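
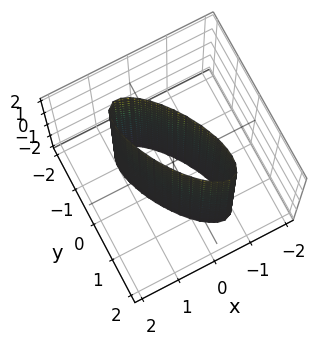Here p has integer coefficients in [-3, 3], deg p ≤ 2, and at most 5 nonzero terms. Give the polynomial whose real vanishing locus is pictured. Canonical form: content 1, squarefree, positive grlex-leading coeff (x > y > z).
1. deg p = 2. The shape is more complex than any degree-1 surface.
2. Checking where it meets the axes: the y-axis gridline crossings are at y ∈ {-1, 1}; no z-intercept at any integer in the box.
3. These observations pin down the coefficients.

2*x^2 + 2*x*y + y^2 - 1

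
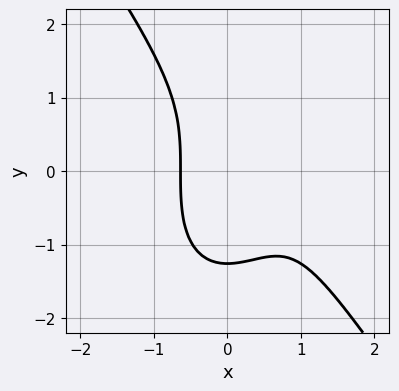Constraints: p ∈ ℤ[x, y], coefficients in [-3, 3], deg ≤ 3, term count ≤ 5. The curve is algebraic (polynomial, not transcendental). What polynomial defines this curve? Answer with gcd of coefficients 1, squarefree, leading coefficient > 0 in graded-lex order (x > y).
3*x^3 + y^3 - 3*x^2 + 2

(a) The degree is 3 — the shape is more complex than any degree-2 curve.
(b) Matching integer coefficients to the picture gives p.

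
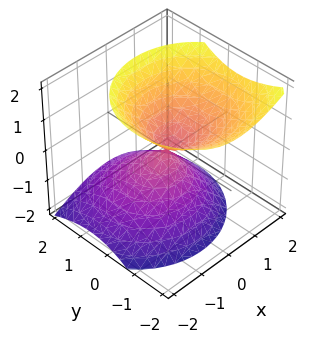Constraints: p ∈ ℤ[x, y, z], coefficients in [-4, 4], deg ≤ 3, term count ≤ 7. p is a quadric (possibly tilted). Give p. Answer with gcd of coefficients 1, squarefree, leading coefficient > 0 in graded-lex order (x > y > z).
3*x^2 - x*z + 3*y^2 + 2*y*z - 3*z^2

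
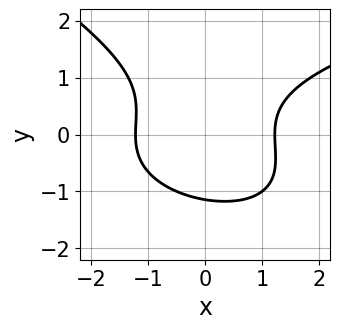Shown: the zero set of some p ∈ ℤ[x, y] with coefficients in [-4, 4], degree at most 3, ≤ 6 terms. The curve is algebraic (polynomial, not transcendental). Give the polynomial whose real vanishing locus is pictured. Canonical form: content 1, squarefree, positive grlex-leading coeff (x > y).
x*y^2 + 2*y^3 - 2*x^2 + 3

First, the degree is 3 — no degree-2 curve has this shape.
Finally, the integer polynomial consistent with all of this is the stated p.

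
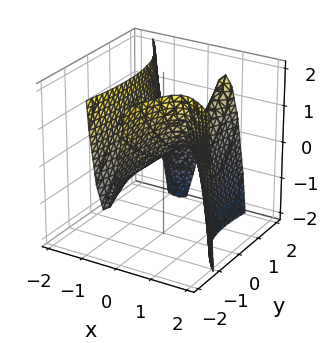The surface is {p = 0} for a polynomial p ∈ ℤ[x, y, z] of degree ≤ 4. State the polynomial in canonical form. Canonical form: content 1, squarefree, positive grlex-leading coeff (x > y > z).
3*x^3 + 2*x^2*y - x*y^2 - 3*x^2 + z

The degree is 3 — the shape is more complex than any degree-2 surface.
Against the integer gridlines: the x-axis gridline crossings are at x ∈ {0, 1}; every point of the y-axis in the box is on the surface; one z-axis crossing is at z = 0.
Matching integer coefficients to the picture gives p.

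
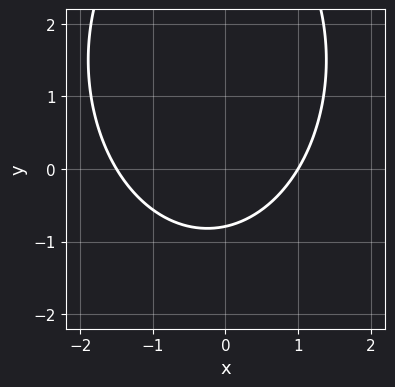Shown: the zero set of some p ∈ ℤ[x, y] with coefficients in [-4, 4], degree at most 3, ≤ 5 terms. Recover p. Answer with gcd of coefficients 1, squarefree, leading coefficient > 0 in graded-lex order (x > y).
2*x^2 + y^2 + x - 3*y - 3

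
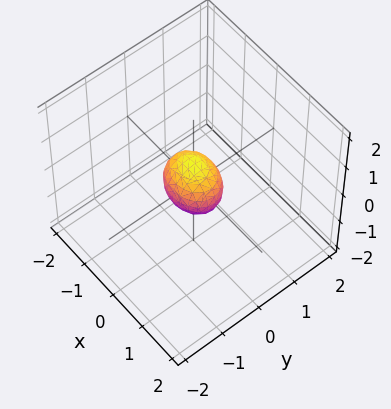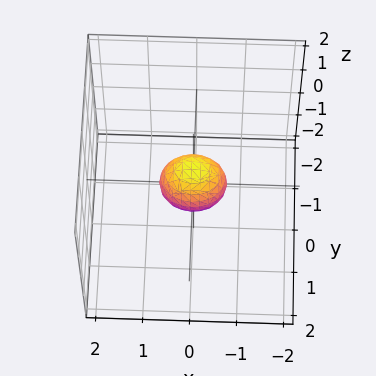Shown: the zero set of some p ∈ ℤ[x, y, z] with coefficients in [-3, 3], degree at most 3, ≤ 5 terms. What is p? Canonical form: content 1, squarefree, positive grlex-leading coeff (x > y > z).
2*x^2 + 3*y^2 + 2*z^2 - 1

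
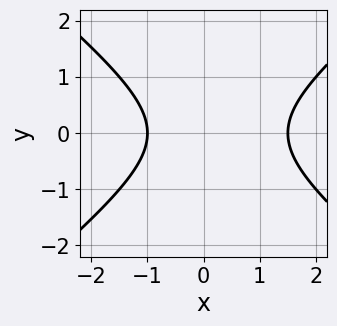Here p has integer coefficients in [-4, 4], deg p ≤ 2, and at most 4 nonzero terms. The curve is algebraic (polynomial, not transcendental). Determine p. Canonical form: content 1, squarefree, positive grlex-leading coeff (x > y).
2*x^2 - 3*y^2 - x - 3

First, deg p = 2. A generic line meets the curve in up to 2 points.
Then, symmetries: it's symmetric under y → −y, forcing even powers of y.
Then, reading off the gridlines: it misses every integer gridline on the y-axis; it crosses the x-axis at the gridline x = -1.
Finally, solving for integer coefficients yields p as stated.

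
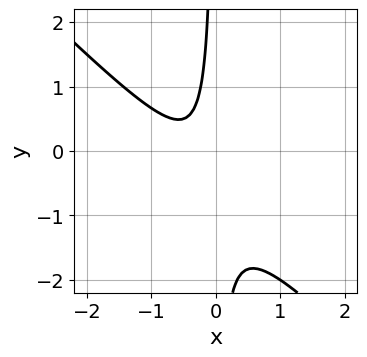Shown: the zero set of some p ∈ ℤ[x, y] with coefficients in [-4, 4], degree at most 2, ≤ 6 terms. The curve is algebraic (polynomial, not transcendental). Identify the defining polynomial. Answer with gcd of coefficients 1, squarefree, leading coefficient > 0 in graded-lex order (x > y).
3*x^2 + 3*x*y + 2*x + 1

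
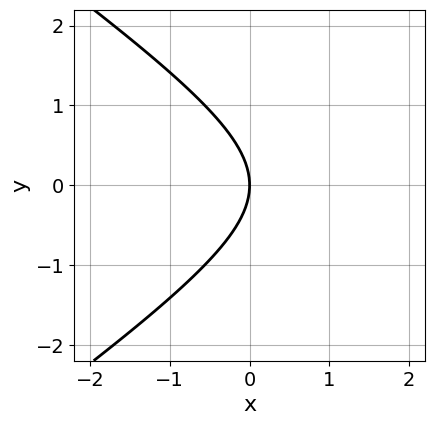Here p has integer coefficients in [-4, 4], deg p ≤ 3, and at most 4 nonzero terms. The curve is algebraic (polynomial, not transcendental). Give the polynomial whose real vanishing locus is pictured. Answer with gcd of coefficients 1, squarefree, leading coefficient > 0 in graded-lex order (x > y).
x^2 - 2*y^2 - 3*x

(a) deg p = 2.
(b) Symmetries: it's symmetric under y → −y, forcing even powers of y.
(c) Reading off the gridlines: it meets the x-axis at x = 0 (among the integer gridlines); it crosses the y-axis at the gridline y = 0.
(d) These observations pin down the coefficients.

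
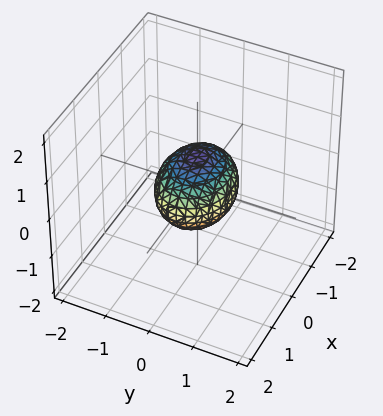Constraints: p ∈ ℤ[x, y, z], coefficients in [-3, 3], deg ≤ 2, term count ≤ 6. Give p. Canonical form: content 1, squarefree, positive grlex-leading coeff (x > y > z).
(a) The degree is 2 — a closed, bounded, convex surface; a quadric.
(b) Symmetries: mirror symmetry x ↦ −x ⇒ only even powers of x; mirror symmetry y ↦ −y ⇒ only even powers of y; mirror symmetry z ↦ −z ⇒ only even powers of z.
(c) Observable constraints: among the integer gridlines, it crosses the x-axis at x ∈ {-1, 1}.
(d) Putting this together gives p.

2*x^2 + 3*y^2 + 3*z^2 - 2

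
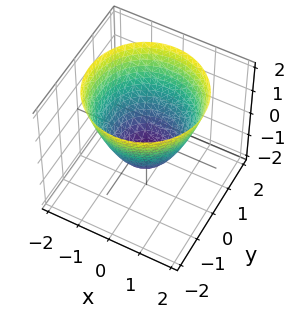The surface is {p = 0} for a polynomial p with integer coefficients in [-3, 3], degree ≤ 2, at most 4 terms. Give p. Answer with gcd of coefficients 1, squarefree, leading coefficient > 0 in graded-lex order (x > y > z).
x^2 + y^2 - z - 1

(a) The degree is 2 — the shape is more complex than any degree-1 surface.
(b) By symmetry, the surface is invariant under rotation about z: p = q(x² + y², z).
(c) From the axis intercepts and sections: it crosses the z-axis at the gridline z = -1; a circular section at z = 2 has radius between 1 and 2.
(d) Solving for integer coefficients yields p as stated. Check: (1, 0, 0) on the x-axis lies on the surface, and p(1, 0, 0) = 0. ✓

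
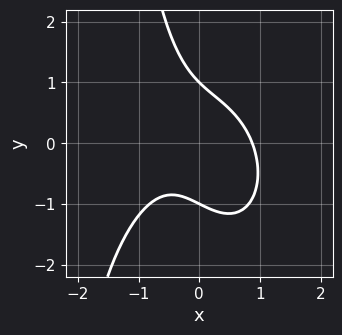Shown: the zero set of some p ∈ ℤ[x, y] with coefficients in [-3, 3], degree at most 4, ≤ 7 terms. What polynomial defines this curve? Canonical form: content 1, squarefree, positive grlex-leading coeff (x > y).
3*x^3 + x*y^2 + 3*x*y + 2*y^2 - 2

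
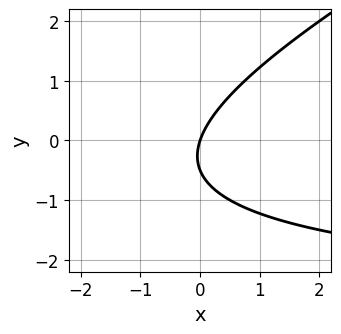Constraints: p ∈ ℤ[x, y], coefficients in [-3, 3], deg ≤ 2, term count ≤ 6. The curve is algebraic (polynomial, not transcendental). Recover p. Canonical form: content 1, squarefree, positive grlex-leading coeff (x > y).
x*y - 2*y^2 + 3*x - y

First, the degree is 2 — the shape is more complex than any degree-1 curve.
Next, reading off the gridlines: it meets the y-axis at y = 0 (among the integer gridlines); one x-axis crossing is at x = 0.
Finally, fitting integer coefficients to these (and the overall shape) gives p.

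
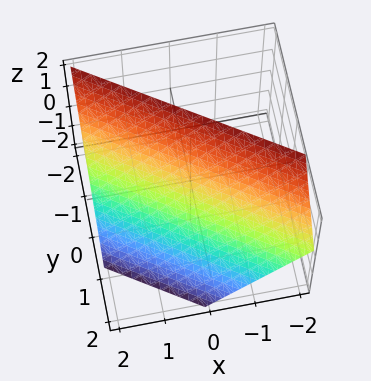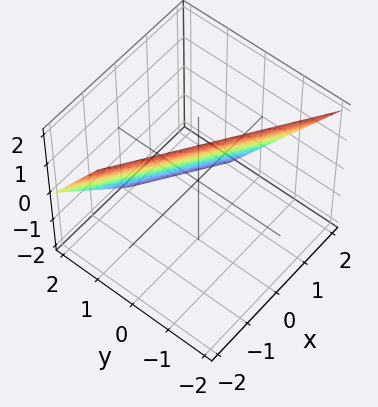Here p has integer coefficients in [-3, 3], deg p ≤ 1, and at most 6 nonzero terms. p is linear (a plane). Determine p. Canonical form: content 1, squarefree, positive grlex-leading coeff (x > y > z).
Degree: the surface is flat (a plane), so deg p = 1.
From the axis intercepts and sections: it meets the z-axis at z = 1 (among the integer gridlines); it meets the x-axis at x = 1 (among the integer gridlines).
These observations pin down the coefficients.

2*x + 3*y + 2*z - 2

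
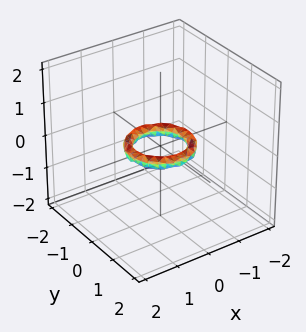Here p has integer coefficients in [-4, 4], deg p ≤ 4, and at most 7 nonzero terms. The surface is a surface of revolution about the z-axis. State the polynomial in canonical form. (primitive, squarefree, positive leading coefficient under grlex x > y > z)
2*x^4 + 4*x^2*y^2 + 2*y^4 - 3*x^2 - 3*y^2 + 3*z^2 + 1

First, deg p = 4. No degree-3 surface has this shape.
Next, by symmetry, the z-axis is an axis of rotation, so x and y enter only as x² + y².
Then, against the integer gridlines: a circular section at z = 0 has radius between 0 and 1; no z-intercept at any integer in the box; among the integer gridlines, it crosses the y-axis at y ∈ {-1, 1}; among the integer gridlines, it crosses the x-axis at x ∈ {-1, 1}.
Finally, matching integer coefficients to the picture gives p.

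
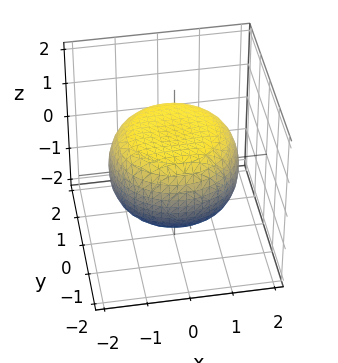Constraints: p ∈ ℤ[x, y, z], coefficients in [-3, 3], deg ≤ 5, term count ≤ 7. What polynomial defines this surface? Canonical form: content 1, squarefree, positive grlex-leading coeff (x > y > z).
x^4 + 2*x^2*y^2 + y^4 - x^2 - y^2 + 3*z^2 - 3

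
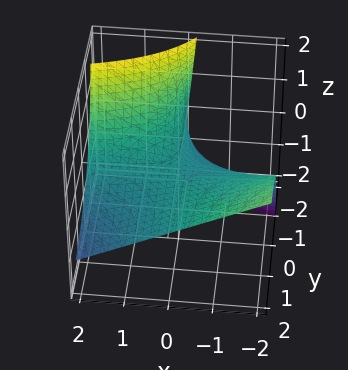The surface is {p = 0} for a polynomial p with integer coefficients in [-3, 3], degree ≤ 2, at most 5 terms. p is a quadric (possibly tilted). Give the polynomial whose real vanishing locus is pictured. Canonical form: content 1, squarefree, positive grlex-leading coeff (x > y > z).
x*y + y*z + 2*z

(a) Degree: the shape is more complex than any degree-1 surface, so deg p = 2.
(b) Against the integer gridlines: one z-axis crossing is at z = 0; the visible y-axis segment lies entirely on the surface.
(c) The integer polynomial consistent with all of this is the stated p.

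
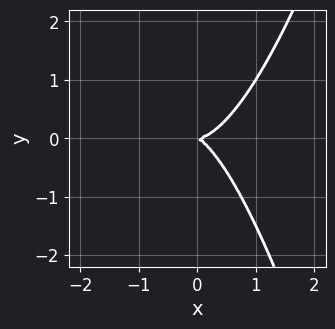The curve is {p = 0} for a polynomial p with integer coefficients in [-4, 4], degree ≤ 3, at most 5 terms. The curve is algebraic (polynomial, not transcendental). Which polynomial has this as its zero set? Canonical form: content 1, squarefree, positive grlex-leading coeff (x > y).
3*x^3 - x*y - 2*y^2

(a) The degree is 3 — no degree-2 curve has this shape.
(b) Checking where it meets the axes: one y-axis crossing is at y = 0; one x-axis crossing is at x = 0.
(c) Assembling these constraints gives the stated polynomial.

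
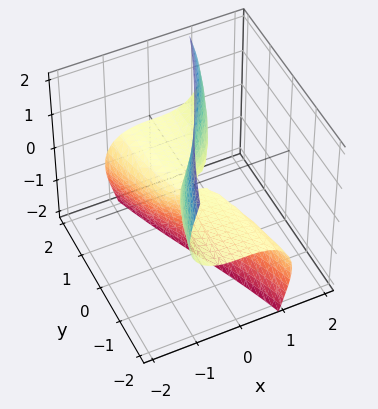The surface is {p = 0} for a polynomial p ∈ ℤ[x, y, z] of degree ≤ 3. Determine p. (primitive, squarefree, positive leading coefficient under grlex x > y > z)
(a) Degree: the shape is more complex than any degree-2 surface, so deg p = 3.
(b) Against the integer gridlines: it crosses the x-axis at the gridline x = 0; the visible z-axis segment lies entirely on the surface; every point of the y-axis in the box is on the surface.
(c) Solving for integer coefficients yields p as stated.

2*x^3 + 3*x*z^2 - 3*y*z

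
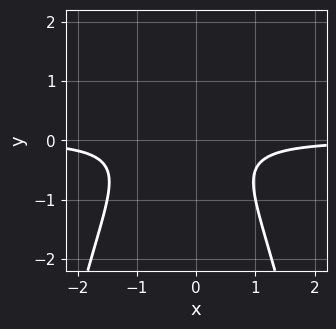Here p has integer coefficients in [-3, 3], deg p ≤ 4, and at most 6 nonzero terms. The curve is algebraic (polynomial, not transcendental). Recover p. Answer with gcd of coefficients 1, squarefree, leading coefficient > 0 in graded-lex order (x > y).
2*x^2*y + x*y + 2*y^2 + 1

1. The degree is 3 — a generic line meets the curve in up to 3 points.
2. Checking where it meets the axes: it misses every integer gridline on the y-axis; the curve avoids every integer x-axis point in the box.
3. These observations pin down the coefficients.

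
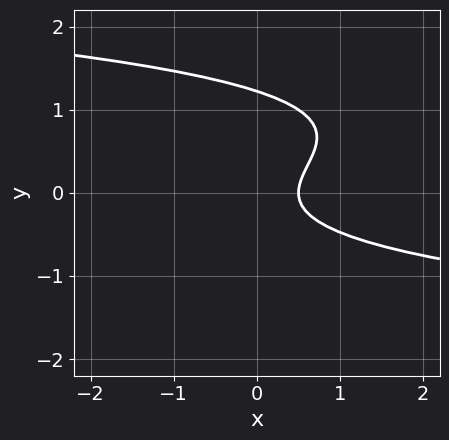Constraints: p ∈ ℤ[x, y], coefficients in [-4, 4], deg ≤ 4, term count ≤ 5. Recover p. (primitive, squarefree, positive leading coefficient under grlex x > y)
3*y^3 - 3*y^2 + 2*x - 1

Degree: the shape is more complex than any degree-2 curve, so deg p = 3.
Putting this together gives p.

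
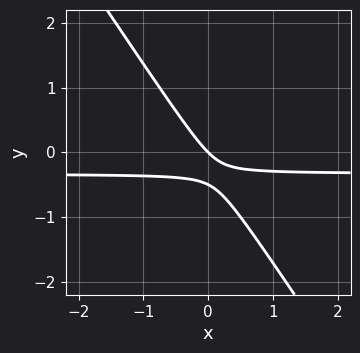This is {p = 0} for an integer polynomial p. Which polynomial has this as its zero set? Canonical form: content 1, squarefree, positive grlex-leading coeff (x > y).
3*x*y + 2*y^2 + x + y

The degree is 2 — the shape is more complex than any degree-1 curve.
From the visible intercepts: it crosses the x-axis at the gridline x = 0; it crosses the y-axis at the gridline y = 0.
These observations pin down the coefficients.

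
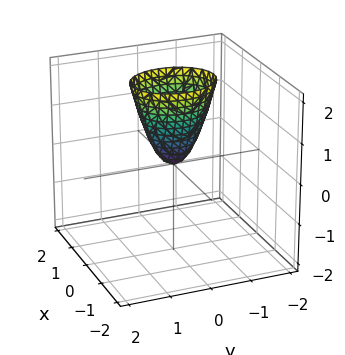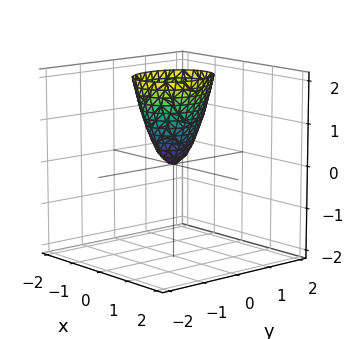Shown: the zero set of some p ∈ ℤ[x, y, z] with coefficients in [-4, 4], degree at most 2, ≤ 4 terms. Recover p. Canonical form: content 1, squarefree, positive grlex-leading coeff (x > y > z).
3*x^2 + 2*y^2 - z

First, the degree is 2 — a paraboloid; a quadric.
Next, symmetries: mirror symmetry y ↦ −y ⇒ only even powers of y; mirror symmetry x ↦ −x ⇒ only even powers of x.
Then, from the axis intercepts and sections: it meets the z-axis at z = 0 (among the integer gridlines); it crosses the y-axis at the gridline y = 0; one x-axis crossing is at x = 0.
Finally, putting this together gives p.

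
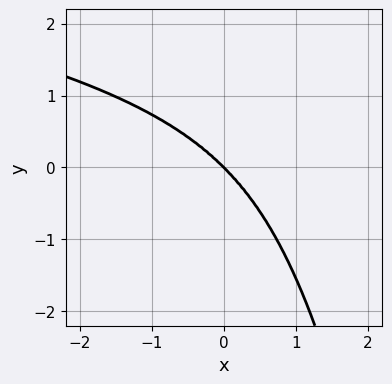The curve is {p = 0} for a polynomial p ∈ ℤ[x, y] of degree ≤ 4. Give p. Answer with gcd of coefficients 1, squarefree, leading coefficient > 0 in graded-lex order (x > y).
deg p = 4.
Against the integer gridlines: it meets the x-axis at x = 0 (among the integer gridlines); one y-axis crossing is at y = 0.
Fitting integer coefficients to these (and the overall shape) gives p.

3*x^2*y^2 + 3*x^3 + x^2*y + x*y^2 + 3*y^3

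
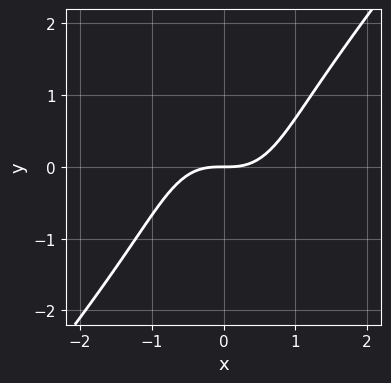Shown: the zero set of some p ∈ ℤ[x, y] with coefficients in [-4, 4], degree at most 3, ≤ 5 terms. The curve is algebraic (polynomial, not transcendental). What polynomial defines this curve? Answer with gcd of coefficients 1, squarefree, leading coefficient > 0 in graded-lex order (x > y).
3*x^3 - x^2*y - y^3 - 3*y

1. Degree: the shape is more complex than any degree-2 curve, so deg p = 3.
2. Reading off the gridlines: one x-axis crossing is at x = 0; one y-axis crossing is at y = 0.
3. Matching integer coefficients to the picture gives p.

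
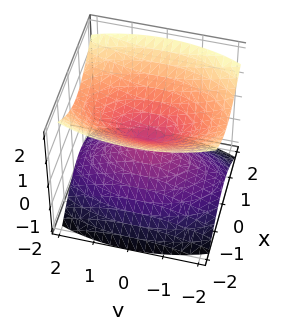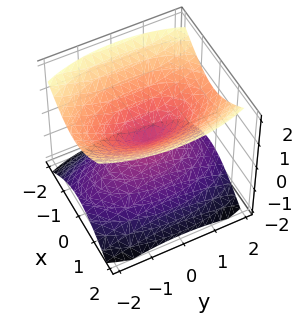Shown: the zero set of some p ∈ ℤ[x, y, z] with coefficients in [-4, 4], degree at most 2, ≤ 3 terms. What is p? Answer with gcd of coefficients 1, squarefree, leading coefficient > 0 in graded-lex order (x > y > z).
3*x^2 + y^2 - 3*z^2

1. There are 2 components. They look like related sheets of one shape, so recover p as a whole.
2. Degree: two nappes meeting at a single point; a quadric, so deg p = 2.
3. Symmetries: mirror symmetry x ↦ −x ⇒ only even powers of x; the y ↦ −y reflection is a symmetry, so y appears only in even powers; it's symmetric under z → −z, forcing even powers of z.
4. Observable constraints: it meets the z-axis at z = 0 (among the integer gridlines); it meets the y-axis at y = 0 (among the integer gridlines); it meets the x-axis at x = 0 (among the integer gridlines).
5. The integer polynomial consistent with all of this is the stated p.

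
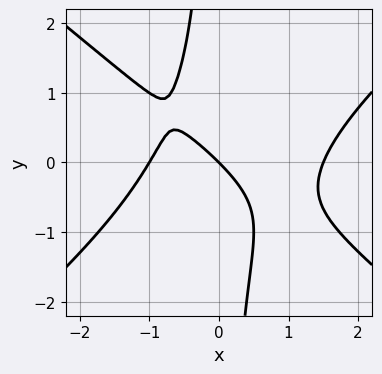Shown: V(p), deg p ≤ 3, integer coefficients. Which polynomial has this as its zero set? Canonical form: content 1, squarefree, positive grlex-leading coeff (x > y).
2*x^3 - 3*x*y^2 - x^2 - 3*x - 3*y

(a) The degree is 3 — the shape is more complex than any degree-2 curve.
(b) Observable constraints: among the integer gridlines, it crosses the x-axis at x ∈ {-1, 0}; it meets the y-axis at y = 0 (among the integer gridlines).
(c) Together with the visible shape, these determine p as stated.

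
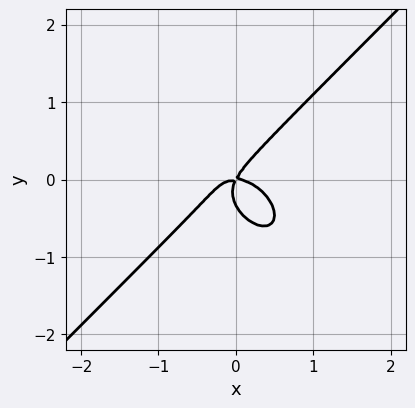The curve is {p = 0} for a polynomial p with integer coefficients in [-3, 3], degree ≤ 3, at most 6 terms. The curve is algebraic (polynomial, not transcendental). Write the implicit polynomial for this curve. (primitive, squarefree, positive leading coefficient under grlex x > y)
3*x^3 - 3*y^3 + 2*x*y - y^2

deg p = 3. A generic line meets the curve in up to 3 points.
Observable constraints: it meets the y-axis at y = 0 (among the integer gridlines); one x-axis crossing is at x = 0.
Fitting integer coefficients to these (and the overall shape) gives p.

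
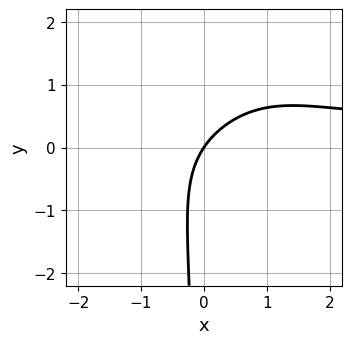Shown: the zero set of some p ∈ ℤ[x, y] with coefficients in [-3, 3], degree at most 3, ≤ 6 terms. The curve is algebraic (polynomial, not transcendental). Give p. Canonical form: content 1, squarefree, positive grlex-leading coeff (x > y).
x^2*y - 2*x*y^2 + 3*x*y - 3*x + 2*y

The degree is 3 — the shape is more complex than any degree-2 curve.
Checking where it meets the axes: one y-axis crossing is at y = 0; one x-axis crossing is at x = 0.
Putting this together gives p.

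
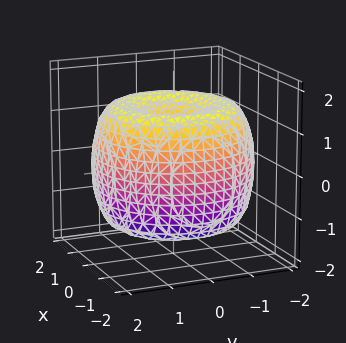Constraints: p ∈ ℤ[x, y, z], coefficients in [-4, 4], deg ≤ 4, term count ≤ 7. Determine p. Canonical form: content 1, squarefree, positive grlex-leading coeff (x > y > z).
x^4 + 2*x^2*y^2 + y^4 - 3*x^2 - 3*y^2 + 2*z^2 - 2

1. Degree: a generic line meets the surface in up to 4 points, so deg p = 4.
2. Symmetries: rotational symmetry about the z-axis ⇒ p depends on x, y only through x² + y².
3. From the visible intercepts: among the integer gridlines, it crosses the z-axis at z ∈ {-1, 1}; a circular section at z = 0 has radius between 1 and 2.
4. Matching integer coefficients to the picture gives p.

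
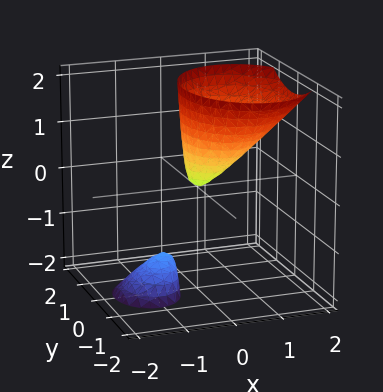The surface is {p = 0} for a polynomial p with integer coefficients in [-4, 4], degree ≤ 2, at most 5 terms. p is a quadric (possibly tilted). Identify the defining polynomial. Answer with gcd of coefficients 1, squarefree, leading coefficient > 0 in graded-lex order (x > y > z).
1. I count 2 distinct pieces. They look like related sheets of one shape, so recover p as a whole.
2. deg p = 2. No degree-1 surface has this shape.
3. Against the integer gridlines: it meets the x-axis at x = 0 (among the integer gridlines); it crosses the y-axis at the gridline y = 0.
4. These observations pin down the coefficients.

3*x^2 - 3*x*z + 2*y^2 - z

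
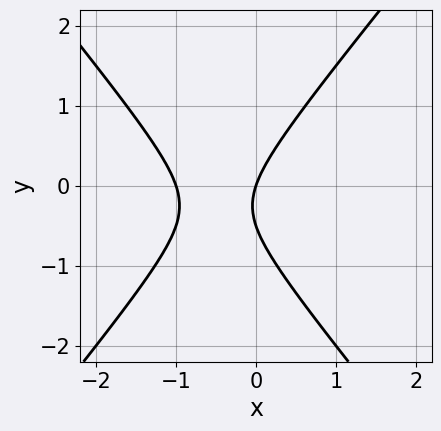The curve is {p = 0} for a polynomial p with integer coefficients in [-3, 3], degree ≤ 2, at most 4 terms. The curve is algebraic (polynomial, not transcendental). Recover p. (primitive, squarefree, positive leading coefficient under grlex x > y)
3*x^2 - 2*y^2 + 3*x - y

First, deg p = 2.
Next, against the integer gridlines: it crosses the y-axis at the gridline y = 0; among the integer gridlines, it crosses the x-axis at x ∈ {-1, 0}.
Finally, together with the visible shape, these determine p as stated.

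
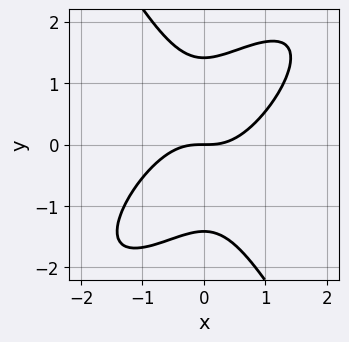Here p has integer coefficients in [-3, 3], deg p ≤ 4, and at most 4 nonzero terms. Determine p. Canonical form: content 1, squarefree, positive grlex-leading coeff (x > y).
2*x^3 - 2*x^2*y + y^3 - 2*y

1. The degree is 3 — no degree-2 curve has this shape.
2. From the visible intercepts: one x-axis crossing is at x = 0; it crosses the y-axis at the gridline y = 0.
3. Matching integer coefficients to the picture gives p.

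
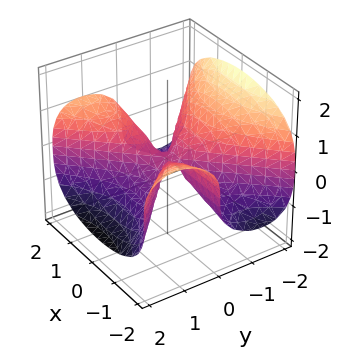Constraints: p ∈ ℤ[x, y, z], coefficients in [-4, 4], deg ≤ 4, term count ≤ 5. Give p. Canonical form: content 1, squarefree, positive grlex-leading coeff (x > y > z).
x^2*y - y^3 - 2*z^3

First, the degree is 3 — no degree-2 surface has this shape.
Next, against the integer gridlines: it meets the y-axis at y = 0 (among the integer gridlines); one z-axis crossing is at z = 0; every point of the x-axis in the box is on the surface.
Finally, solving for integer coefficients yields p as stated.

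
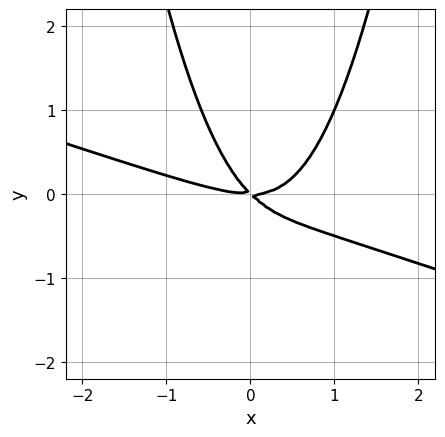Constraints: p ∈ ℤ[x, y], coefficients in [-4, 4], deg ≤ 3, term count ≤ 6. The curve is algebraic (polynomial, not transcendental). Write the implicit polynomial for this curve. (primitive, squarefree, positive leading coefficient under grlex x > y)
x^3 + 3*x^2*y - 2*x*y - 2*y^2

1. The degree is 3 — the shape is more complex than any degree-2 curve.
2. Observable constraints: one x-axis crossing is at x = 0; one y-axis crossing is at y = 0.
3. Putting this together gives p.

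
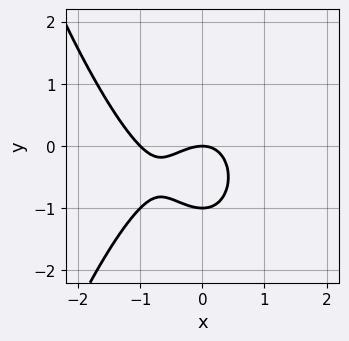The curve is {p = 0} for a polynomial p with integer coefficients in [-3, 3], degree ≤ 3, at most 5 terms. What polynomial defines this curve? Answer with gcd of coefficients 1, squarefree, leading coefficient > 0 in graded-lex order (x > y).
First, deg p = 3.
Then, reading off the gridlines: the y-axis gridline crossings are at y ∈ {-1, 0}; among the integer gridlines, it crosses the x-axis at x ∈ {-1, 0}.
Finally, together with the visible shape, these determine p as stated.

x^3 + x^2 + y^2 + y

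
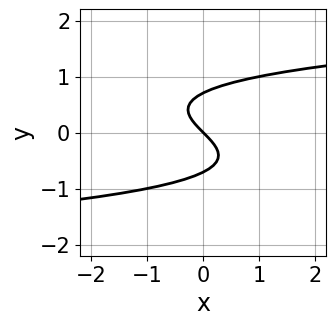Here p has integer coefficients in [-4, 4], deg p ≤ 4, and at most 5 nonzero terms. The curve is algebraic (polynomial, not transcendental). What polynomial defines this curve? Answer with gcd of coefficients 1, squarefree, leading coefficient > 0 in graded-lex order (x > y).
(a) Degree: no degree-2 curve has this shape, so deg p = 3.
(b) Checking where it meets the axes: it meets the x-axis at x = 0 (among the integer gridlines); one y-axis crossing is at y = 0.
(c) Fitting integer coefficients to these (and the overall shape) gives p.

2*y^3 - x - y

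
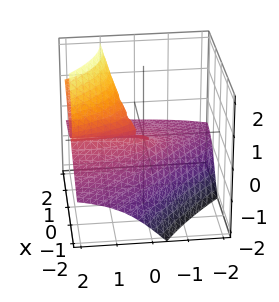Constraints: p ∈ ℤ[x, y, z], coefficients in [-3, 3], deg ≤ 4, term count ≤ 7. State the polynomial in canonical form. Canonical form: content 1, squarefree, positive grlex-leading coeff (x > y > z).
(a) deg p = 3.
(b) Checking where it meets the axes: every point of the y-axis in the box is on the surface; one z-axis crossing is at z = 0; it meets the x-axis at x = 0 (among the integer gridlines).
(c) Solving for integer coefficients yields p as stated.

x^2*z - 3*x*z^2 - 3*y*z^2 + 3*z^3 + x^2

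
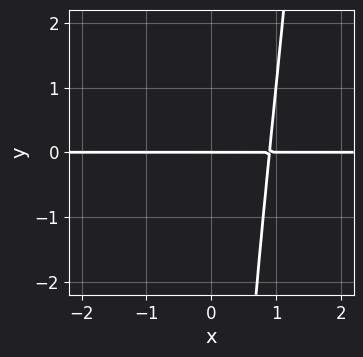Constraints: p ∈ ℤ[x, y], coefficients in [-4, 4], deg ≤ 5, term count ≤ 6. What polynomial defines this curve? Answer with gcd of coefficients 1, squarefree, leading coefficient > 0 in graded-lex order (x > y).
First, deg p = 4. The shape is more complex than any degree-3 curve.
Then, observable constraints: it meets the y-axis at y = 0 (among the integer gridlines); every point of the x-axis in the box is on the curve.
Finally, putting this together gives p.

3*x^3*y + x^2*y - x*y^2 - 3*y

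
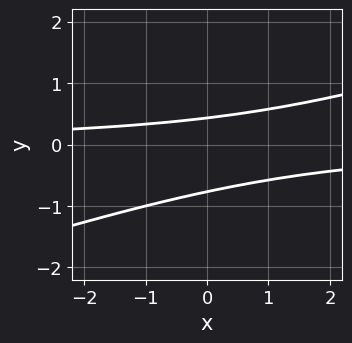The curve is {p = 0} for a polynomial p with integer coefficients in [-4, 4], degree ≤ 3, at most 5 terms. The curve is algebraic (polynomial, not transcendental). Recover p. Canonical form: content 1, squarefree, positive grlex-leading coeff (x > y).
x*y - 3*y^2 - y + 1

Degree: a generic line meets the curve in up to 2 points, so deg p = 2.
Checking where it meets the axes: it misses every integer gridline on the x-axis.
These observations pin down the coefficients.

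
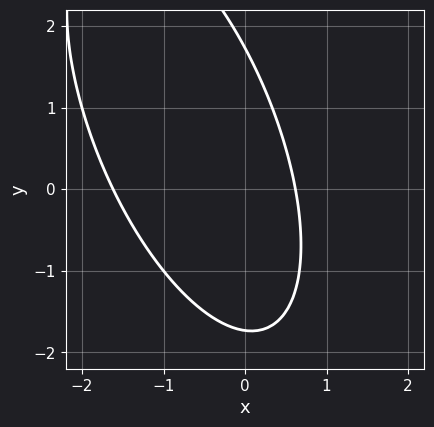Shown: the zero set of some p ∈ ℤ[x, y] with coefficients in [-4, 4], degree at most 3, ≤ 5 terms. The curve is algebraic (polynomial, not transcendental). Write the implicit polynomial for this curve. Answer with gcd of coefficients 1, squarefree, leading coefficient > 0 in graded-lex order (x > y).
3*x^2 + 2*x*y + y^2 + 3*x - 3

First, degree: a generic line meets the curve in up to 2 points, so deg p = 2.
Finally, the integer polynomial consistent with all of this is the stated p.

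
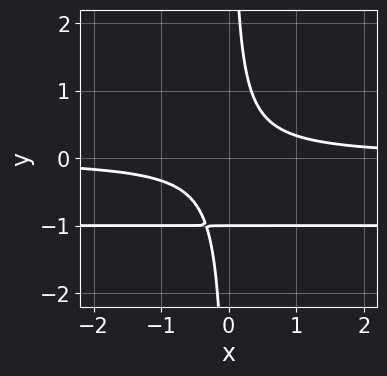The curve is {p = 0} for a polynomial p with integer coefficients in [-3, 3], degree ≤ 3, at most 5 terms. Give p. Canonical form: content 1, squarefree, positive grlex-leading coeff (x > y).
First, the degree is 3 — the shape is more complex than any degree-2 curve.
Next, against the integer gridlines: one y-axis crossing is at y = -1; the curve avoids every integer x-axis point in the box.
Finally, the integer polynomial consistent with all of this is the stated p.

3*x*y^2 + 3*x*y - y - 1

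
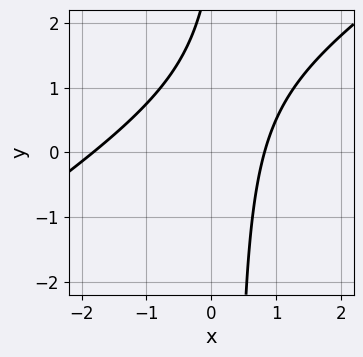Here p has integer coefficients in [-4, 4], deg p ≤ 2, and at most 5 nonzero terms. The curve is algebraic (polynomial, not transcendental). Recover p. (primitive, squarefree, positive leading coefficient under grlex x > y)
2*x^2 - 3*x*y + 2*x + y - 3

1. The degree is 2 — a generic line meets the curve in up to 2 points.
2. Observable constraints: no y-intercept at any integer in the box.
3. Fitting integer coefficients to these (and the overall shape) gives p.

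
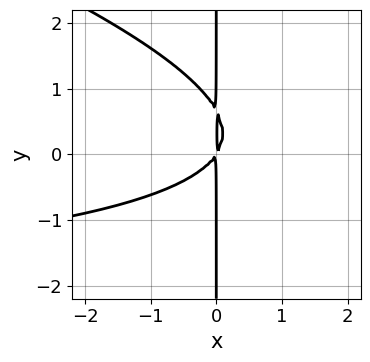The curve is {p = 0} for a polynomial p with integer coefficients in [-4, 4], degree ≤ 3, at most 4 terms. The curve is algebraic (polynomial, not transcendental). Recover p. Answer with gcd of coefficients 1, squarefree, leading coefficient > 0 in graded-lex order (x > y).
1. The degree is 3 — the shape is more complex than any degree-2 curve.
2. Reading off the gridlines: the visible y-axis segment lies entirely on the curve.
3. Solving for integer coefficients yields p as stated.

x^2*y + 3*x*y^2 + 3*x^2 - 2*x*y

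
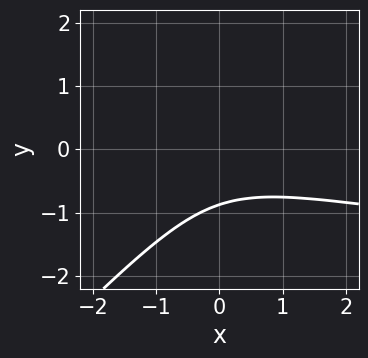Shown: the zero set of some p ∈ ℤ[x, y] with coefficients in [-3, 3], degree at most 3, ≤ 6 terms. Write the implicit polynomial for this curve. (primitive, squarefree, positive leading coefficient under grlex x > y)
3*x*y^2 - 3*y^3 - x^2 - 2

The degree is 3 — no degree-2 curve has this shape.
Against the integer gridlines: the curve avoids every integer x-axis point in the box.
Matching integer coefficients to the picture gives p.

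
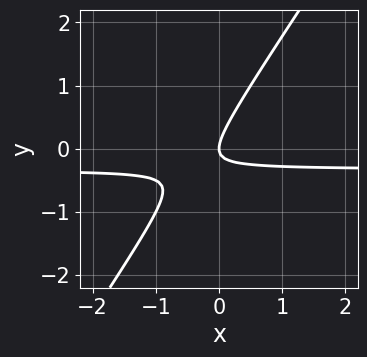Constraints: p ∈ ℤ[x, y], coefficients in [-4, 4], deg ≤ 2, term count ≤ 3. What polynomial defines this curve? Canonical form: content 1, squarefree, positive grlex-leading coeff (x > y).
3*x*y - 2*y^2 + x

The degree is 2 — the shape is more complex than any degree-1 curve.
Reading off the gridlines: one x-axis crossing is at x = 0; it meets the y-axis at y = 0 (among the integer gridlines).
Putting this together gives p.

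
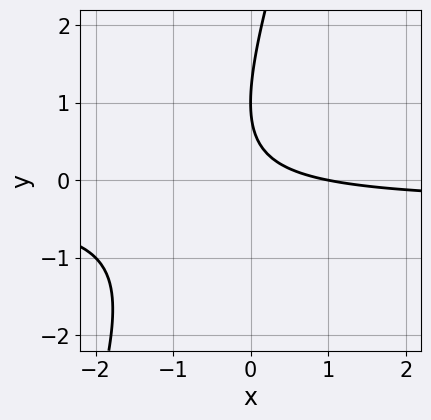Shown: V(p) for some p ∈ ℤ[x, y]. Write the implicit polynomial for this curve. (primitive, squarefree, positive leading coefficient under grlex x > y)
3*x*y - y^2 + x + 2*y - 1

First, deg p = 2. A generic line meets the curve in up to 2 points.
Then, checking where it meets the axes: one x-axis crossing is at x = 1; one y-axis crossing is at y = 1.
Finally, together with the visible shape, these determine p as stated.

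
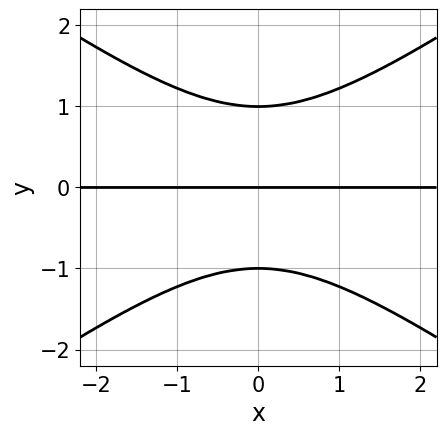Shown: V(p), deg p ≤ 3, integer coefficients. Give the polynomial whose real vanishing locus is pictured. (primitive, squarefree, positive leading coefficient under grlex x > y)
x^2*y - 2*y^3 + 2*y

1. deg p = 3.
2. Symmetries: mirror symmetry x ↦ −x ⇒ only even powers of x.
3. Observable constraints: among the integer gridlines, it crosses the y-axis at y ∈ {-1, 0, 1}; every point of the x-axis in the box is on the curve.
4. These observations pin down the coefficients.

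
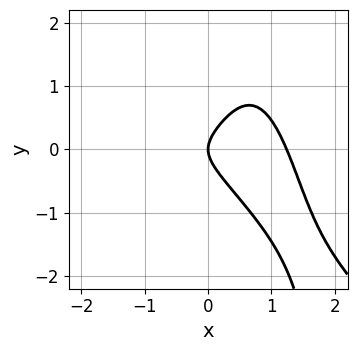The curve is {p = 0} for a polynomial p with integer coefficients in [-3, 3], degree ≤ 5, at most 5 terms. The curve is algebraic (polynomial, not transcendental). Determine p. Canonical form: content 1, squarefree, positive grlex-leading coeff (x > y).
1. Degree: the shape is more complex than any degree-3 curve, so deg p = 4.
2. Checking where it meets the axes: it crosses the y-axis at the gridline y = 0; it meets the x-axis at x = 0 (among the integer gridlines).
3. Together with the visible shape, these determine p as stated.

3*x^4 + 3*x^3*y - 3*x^2 + 3*y^2 - 2*x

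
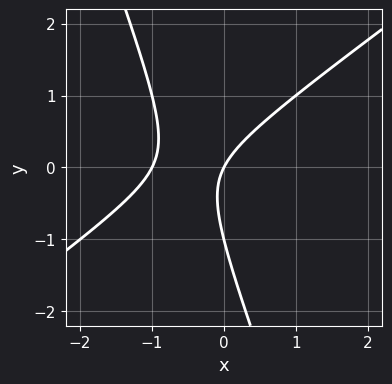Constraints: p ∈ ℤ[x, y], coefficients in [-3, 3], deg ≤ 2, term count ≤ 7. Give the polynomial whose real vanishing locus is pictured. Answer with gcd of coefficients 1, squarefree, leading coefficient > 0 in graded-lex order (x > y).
deg p = 2. No degree-1 curve has this shape.
Observable constraints: the y-axis gridline crossings are at y ∈ {-1, 0}; among the integer gridlines, it crosses the x-axis at x ∈ {-1, 0}.
Matching integer coefficients to the picture gives p.

2*x^2 - 2*x*y - y^2 + 2*x - y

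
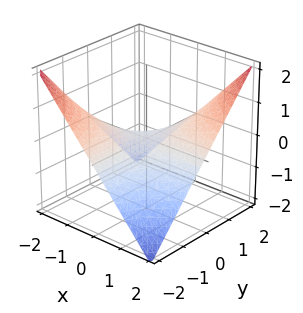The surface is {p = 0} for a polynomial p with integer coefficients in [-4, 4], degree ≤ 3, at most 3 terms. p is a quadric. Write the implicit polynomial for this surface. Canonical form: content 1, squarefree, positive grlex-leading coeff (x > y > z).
x*y - 2*z

(a) The degree is 2 — a hyperbolic paraboloid; a quadric.
(b) Reading off the gridlines: one z-axis crossing is at z = 0; the visible y-axis segment lies entirely on the surface; the visible x-axis segment lies entirely on the surface.
(c) Assembling these constraints gives the stated polynomial.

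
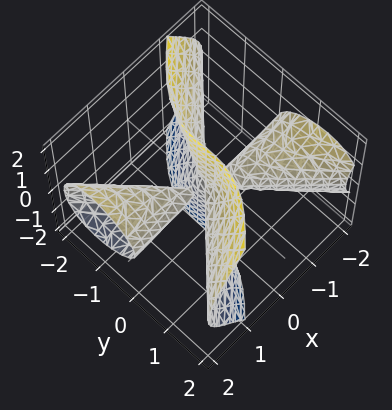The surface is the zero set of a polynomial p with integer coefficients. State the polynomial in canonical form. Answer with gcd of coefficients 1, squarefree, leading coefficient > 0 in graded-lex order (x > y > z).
2*x^2*y + 3*x*z^2 - 2*y^3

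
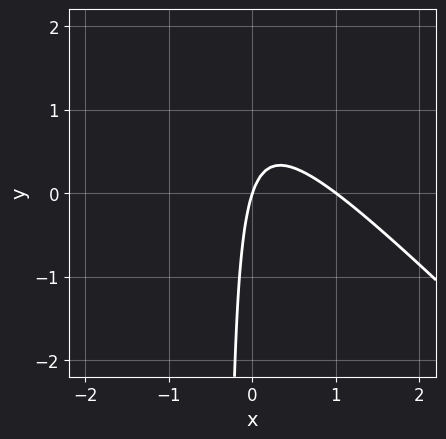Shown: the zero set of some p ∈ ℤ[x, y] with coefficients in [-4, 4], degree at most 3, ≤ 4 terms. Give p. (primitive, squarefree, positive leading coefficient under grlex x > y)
3*x^2 + 3*x*y - 3*x + y

First, deg p = 2. No degree-1 curve has this shape.
Next, from the visible intercepts: among the integer gridlines, it crosses the x-axis at x ∈ {0, 1}; it meets the y-axis at y = 0 (among the integer gridlines).
Finally, solving for integer coefficients yields p as stated.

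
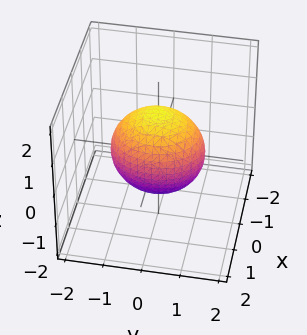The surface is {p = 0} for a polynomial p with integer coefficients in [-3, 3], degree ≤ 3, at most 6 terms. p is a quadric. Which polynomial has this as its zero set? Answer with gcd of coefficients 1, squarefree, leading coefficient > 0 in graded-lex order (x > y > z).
First, degree: a closed, bounded, convex surface; a quadric, so deg p = 2.
Then, symmetries: mirror symmetry z ↦ −z ⇒ only even powers of z; mirror symmetry y ↦ −y ⇒ only even powers of y; mirror symmetry x ↦ −x ⇒ only even powers of x.
Next, reading off the gridlines: the x-axis gridline crossings are at x ∈ {-1, 1}.
Finally, the integer polynomial consistent with all of this is the stated p.

3*x^2 + 2*y^2 + 2*z^2 - 3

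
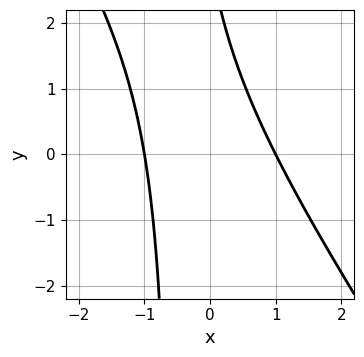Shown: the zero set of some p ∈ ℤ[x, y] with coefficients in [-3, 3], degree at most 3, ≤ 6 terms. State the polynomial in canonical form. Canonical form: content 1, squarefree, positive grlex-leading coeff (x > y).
3*x^2 + 2*x*y + y - 3

(a) deg p = 2. No degree-1 curve has this shape.
(b) Reading off the gridlines: no y-intercept at any integer in the box; the x-axis gridline crossings are at x ∈ {-1, 1}.
(c) Assembling these constraints gives the stated polynomial.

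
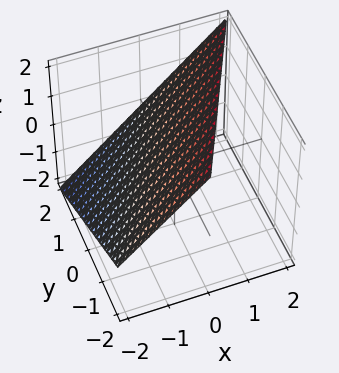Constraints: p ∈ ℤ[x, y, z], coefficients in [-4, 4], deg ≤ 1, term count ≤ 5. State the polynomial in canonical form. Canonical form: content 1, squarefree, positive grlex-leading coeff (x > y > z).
2*x - y - 2*z + 2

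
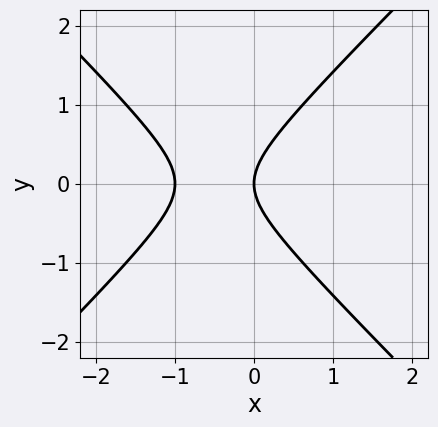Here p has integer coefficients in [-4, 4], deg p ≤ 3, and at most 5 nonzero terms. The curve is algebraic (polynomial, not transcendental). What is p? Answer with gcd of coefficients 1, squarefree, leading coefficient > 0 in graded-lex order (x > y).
1. Degree: no degree-1 curve has this shape, so deg p = 2.
2. Symmetries: it's symmetric under y → −y, forcing even powers of y.
3. From the axis intercepts and sections: one y-axis crossing is at y = 0; among the integer gridlines, it crosses the x-axis at x ∈ {-1, 0}.
4. Putting this together gives p.

x^2 - y^2 + x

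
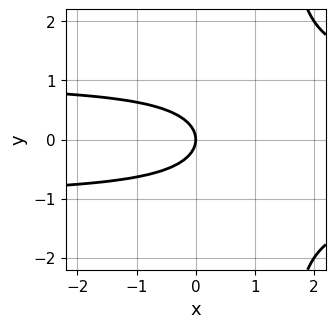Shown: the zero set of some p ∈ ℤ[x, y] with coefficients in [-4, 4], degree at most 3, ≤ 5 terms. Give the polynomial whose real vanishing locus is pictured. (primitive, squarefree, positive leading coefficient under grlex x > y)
First, the degree is 3 — no degree-2 curve has this shape.
Then, symmetries: the y ↦ −y reflection is a symmetry, so y appears only in even powers.
Next, from the axis intercepts and sections: one x-axis crossing is at x = 0; it crosses the y-axis at the gridline y = 0.
Finally, fitting integer coefficients to these (and the overall shape) gives p.

2*x*y^2 - 3*y^2 - 2*x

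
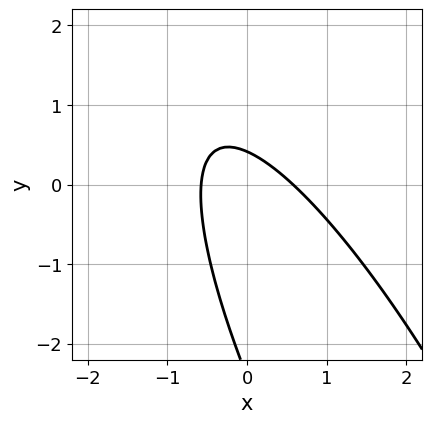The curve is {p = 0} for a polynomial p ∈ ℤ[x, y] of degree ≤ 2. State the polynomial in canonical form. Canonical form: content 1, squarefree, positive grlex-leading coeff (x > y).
deg p = 2.
Matching integer coefficients to the picture gives p.

3*x^2 + 3*x*y + y^2 + 2*y - 1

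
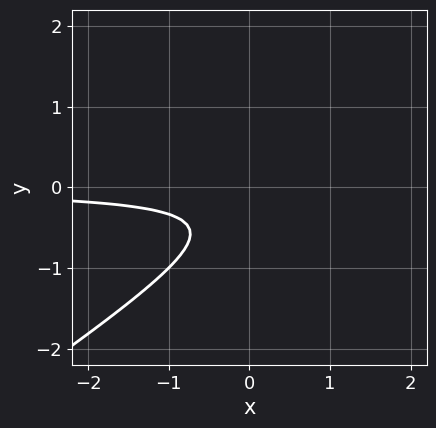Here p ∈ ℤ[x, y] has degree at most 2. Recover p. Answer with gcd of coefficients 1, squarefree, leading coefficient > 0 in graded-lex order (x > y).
2*x*y - 3*y^2 - 2*y - 1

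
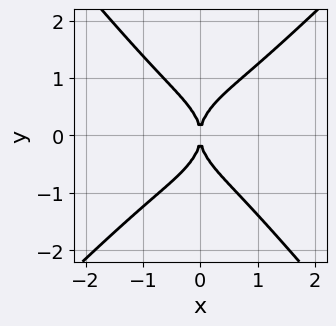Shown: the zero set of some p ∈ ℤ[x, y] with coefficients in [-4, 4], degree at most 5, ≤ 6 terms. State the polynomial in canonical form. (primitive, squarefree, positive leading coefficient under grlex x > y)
1. Degree: the shape is more complex than any degree-3 curve, so deg p = 4.
2. Against the integer gridlines: it crosses the y-axis at the gridline y = 0; it crosses the x-axis at the gridline x = 0.
3. Matching integer coefficients to the picture gives p.

3*x^4 - x^3*y - 2*y^4 + 3*x^2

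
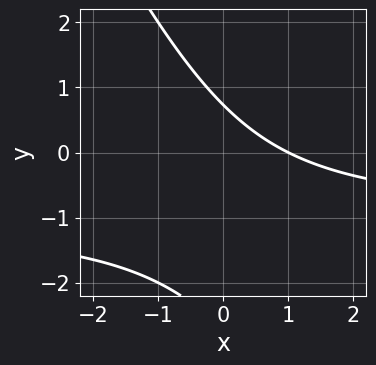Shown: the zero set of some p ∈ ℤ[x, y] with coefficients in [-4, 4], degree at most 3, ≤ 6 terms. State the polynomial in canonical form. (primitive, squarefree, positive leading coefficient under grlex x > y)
First, degree: a generic line meets the curve in up to 2 points, so deg p = 2.
Then, against the integer gridlines: it meets the x-axis at x = 1 (among the integer gridlines).
Finally, these observations pin down the coefficients.

2*x*y + y^2 + 2*x + 2*y - 2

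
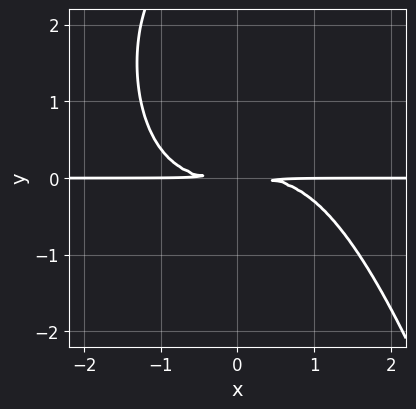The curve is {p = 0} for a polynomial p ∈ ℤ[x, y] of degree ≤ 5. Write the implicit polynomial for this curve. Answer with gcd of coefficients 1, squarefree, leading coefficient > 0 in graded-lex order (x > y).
(a) The degree is 4 — no degree-3 curve has this shape.
(b) From the axis intercepts and sections: every point of the x-axis in the box is on the curve.
(c) Fitting integer coefficients to these (and the overall shape) gives p.

x^3*y - y^3 + 3*y^2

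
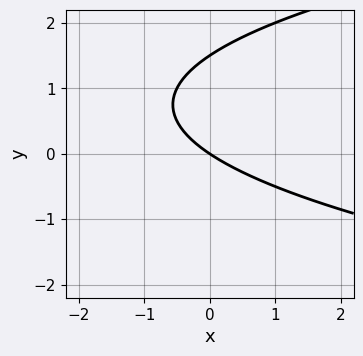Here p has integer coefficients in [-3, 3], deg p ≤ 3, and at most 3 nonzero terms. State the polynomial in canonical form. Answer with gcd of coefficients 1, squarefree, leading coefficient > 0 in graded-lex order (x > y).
2*y^2 - 2*x - 3*y

(a) Degree: no degree-1 curve has this shape, so deg p = 2.
(b) Against the integer gridlines: it crosses the y-axis at the gridline y = 0; one x-axis crossing is at x = 0.
(c) The integer polynomial consistent with all of this is the stated p.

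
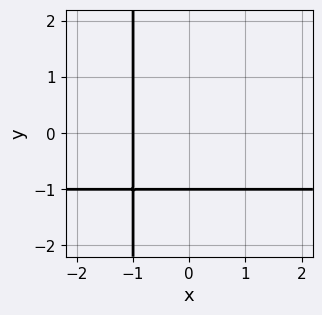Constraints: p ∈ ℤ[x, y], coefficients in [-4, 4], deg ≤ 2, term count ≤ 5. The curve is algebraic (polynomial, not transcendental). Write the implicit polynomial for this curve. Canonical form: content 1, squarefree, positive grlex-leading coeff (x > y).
x*y + x + y + 1

First, deg p = 2. A generic line meets the curve in up to 2 points.
Next, observable constraints: it crosses the x-axis at the gridline x = -1; it meets the y-axis at y = -1 (among the integer gridlines).
Finally, the integer polynomial consistent with all of this is the stated p.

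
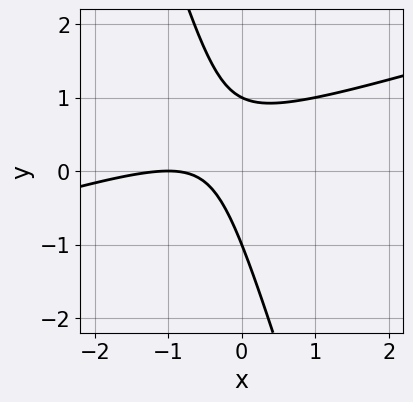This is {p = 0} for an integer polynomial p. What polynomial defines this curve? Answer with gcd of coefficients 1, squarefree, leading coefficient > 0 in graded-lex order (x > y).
x^2 - 3*x*y - y^2 + 2*x + 1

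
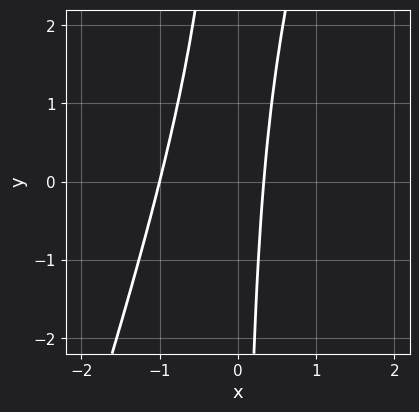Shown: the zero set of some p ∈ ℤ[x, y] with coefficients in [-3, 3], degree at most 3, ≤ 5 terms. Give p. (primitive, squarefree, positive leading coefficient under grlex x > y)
3*x^2 - x*y + 2*x - 1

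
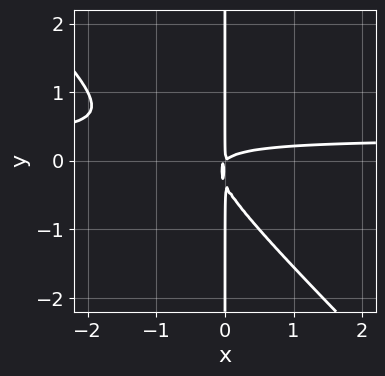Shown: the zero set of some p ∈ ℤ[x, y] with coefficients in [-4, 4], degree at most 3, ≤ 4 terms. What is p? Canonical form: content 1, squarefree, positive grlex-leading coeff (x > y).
3*x^2*y + 3*x*y^2 - x^2 + x*y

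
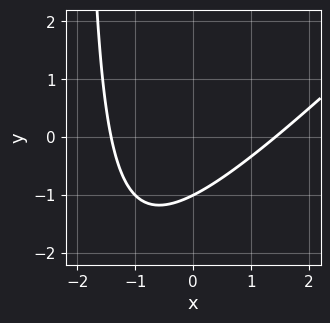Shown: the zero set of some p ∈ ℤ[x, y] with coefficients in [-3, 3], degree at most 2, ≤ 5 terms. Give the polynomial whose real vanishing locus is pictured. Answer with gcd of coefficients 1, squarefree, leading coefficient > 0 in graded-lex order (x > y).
x^2 - x*y - 2*y - 2

deg p = 2. The shape is more complex than any degree-1 curve.
Checking where it meets the axes: one y-axis crossing is at y = -1.
Putting this together gives p.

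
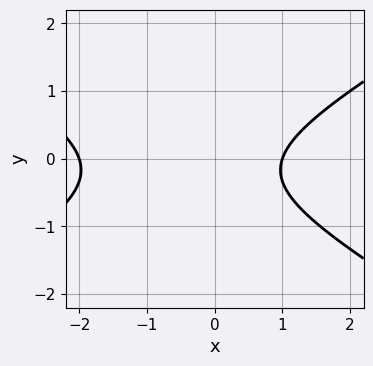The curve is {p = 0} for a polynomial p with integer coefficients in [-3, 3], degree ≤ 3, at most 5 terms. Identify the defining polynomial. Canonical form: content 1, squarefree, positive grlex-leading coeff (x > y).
x^2 - 3*y^2 + x - y - 2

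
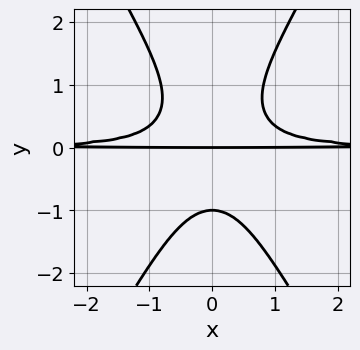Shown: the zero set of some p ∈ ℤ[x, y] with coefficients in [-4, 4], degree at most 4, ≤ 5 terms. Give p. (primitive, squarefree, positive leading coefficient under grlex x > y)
3*x^2*y^2 - y^4 - y

deg p = 4. A generic line meets the curve in up to 4 points.
Symmetries: the x ↦ −x reflection is a symmetry, so x appears only in even powers.
From the axis intercepts and sections: the visible x-axis segment lies entirely on the curve; the y-axis gridline crossings are at y ∈ {-1, 0}.
Assembling these constraints gives the stated polynomial.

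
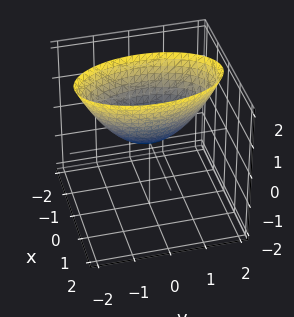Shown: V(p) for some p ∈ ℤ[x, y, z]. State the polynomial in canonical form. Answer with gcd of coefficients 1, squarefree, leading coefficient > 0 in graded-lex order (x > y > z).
First, deg p = 2. A paraboloid; a quadric.
Next, symmetries: the x ↦ −x reflection is a symmetry, so x appears only in even powers; it's symmetric under y → −y, forcing even powers of y.
Next, checking where it meets the axes: one z-axis crossing is at z = 0; one x-axis crossing is at x = 0.
Finally, the integer polynomial consistent with all of this is the stated p.

3*x^2 + y^2 - 2*z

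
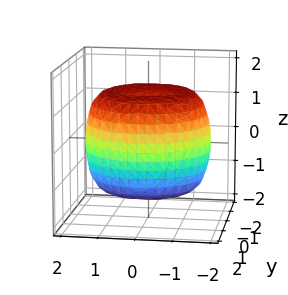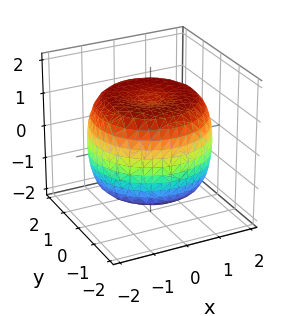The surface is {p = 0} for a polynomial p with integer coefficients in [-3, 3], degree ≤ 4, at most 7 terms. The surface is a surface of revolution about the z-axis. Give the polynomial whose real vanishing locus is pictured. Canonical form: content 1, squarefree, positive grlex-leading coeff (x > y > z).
1. The degree is 4 — the shape is more complex than any degree-3 surface.
2. By symmetry, every cross-section ⟂ z is a circle, so x, y appear only via x² + y².
3. Observable constraints: a circular section at z = 1 has radius between 1 and 2.
4. Matching integer coefficients to the picture gives p.

x^4 + 2*x^2*y^2 + y^4 - 2*x^2 - 2*y^2 + 2*z^2 - 3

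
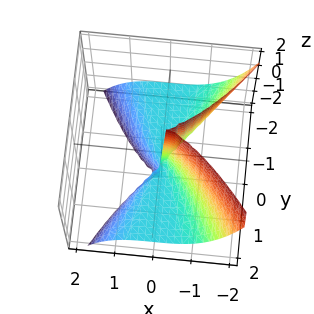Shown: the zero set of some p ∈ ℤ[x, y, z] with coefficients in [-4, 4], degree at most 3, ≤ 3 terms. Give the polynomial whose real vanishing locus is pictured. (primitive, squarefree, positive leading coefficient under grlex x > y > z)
1. Degree: no degree-2 surface has this shape, so deg p = 3.
2. Checking where it meets the axes: it crosses the x-axis at the gridline x = 0; one y-axis crossing is at y = 0; every point of the z-axis in the box is on the surface.
3. The integer polynomial consistent with all of this is the stated p.

x^3 + y^2*z + y^2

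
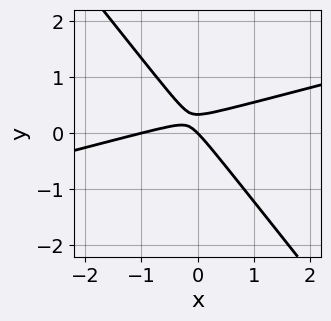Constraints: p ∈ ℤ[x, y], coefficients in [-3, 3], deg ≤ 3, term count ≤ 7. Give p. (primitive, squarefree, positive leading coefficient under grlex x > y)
First, degree: a generic line meets the curve in up to 2 points, so deg p = 2.
Then, from the visible intercepts: it crosses the y-axis at the gridline y = 0; the x-axis gridline crossings are at x ∈ {-1, 0}.
Finally, solving for integer coefficients yields p as stated.

x^2 - 3*x*y - 3*y^2 + x + y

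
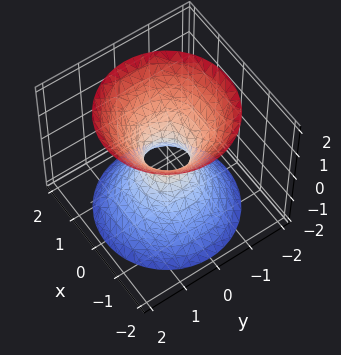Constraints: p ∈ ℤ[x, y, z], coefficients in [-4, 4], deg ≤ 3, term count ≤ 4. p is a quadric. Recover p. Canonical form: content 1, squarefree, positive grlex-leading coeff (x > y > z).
First, the degree is 2 — an hourglass — one-sheet hyperboloid; a quadric.
Then, symmetries: mirror symmetry z ↦ −z ⇒ only even powers of z; rotational symmetry about the z-axis ⇒ p depends on x, y only through x² + y².
Next, against the integer gridlines: it misses every integer gridline on the z-axis; a circular section at z = 2 has radius between 1 and 2.
Finally, assembling these constraints gives the stated polynomial.

3*x^2 + 3*y^2 - 2*z^2 - 1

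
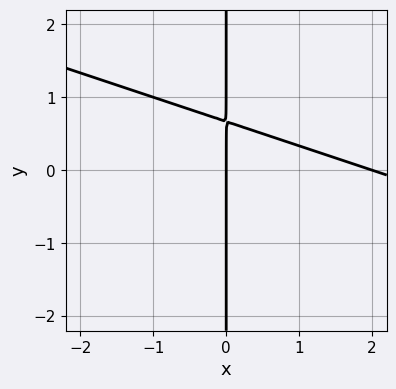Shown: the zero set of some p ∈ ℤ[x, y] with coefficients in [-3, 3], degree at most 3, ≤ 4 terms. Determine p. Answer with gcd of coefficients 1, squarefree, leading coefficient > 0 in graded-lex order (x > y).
(a) Degree: the shape is more complex than any degree-1 curve, so deg p = 2.
(b) Observable constraints: the x-axis gridline crossings are at x ∈ {0, 2}; every point of the y-axis in the box is on the curve.
(c) Assembling these constraints gives the stated polynomial.

x^2 + 3*x*y - 2*x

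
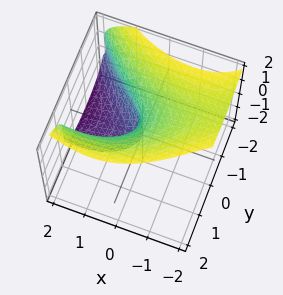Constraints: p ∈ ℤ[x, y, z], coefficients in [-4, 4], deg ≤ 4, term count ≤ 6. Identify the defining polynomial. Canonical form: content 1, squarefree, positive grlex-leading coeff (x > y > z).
x^2*y - 2*z^3 + 3*y^2 + 2*z^2 - 3*x

(a) deg p = 3.
(b) From the visible intercepts: the z-axis gridline crossings are at z ∈ {0, 1}; it crosses the x-axis at the gridline x = 0.
(c) Fitting integer coefficients to these (and the overall shape) gives p.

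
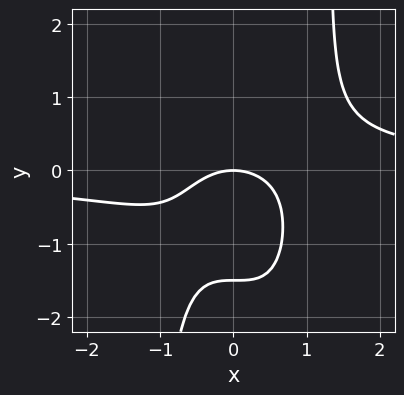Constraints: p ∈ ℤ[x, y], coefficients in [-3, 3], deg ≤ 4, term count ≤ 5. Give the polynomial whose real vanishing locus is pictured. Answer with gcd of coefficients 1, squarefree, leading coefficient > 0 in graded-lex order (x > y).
2*x^3*y + x^2*y^2 - 2*x^2 - 2*y^2 - 3*y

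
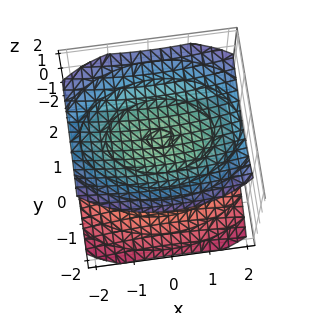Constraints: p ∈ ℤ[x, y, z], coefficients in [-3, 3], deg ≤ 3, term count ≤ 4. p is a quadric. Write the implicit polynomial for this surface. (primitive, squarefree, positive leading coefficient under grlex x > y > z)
1. I count 2 distinct pieces.
2. The degree is 2 — two sheets facing apart; a quadric.
3. Symmetries: it's symmetric under y → −y, forcing even powers of y; the x ↦ −x reflection is a symmetry, so x appears only in even powers; it's symmetric under z → −z, forcing even powers of z.
4. Reading off the gridlines: the surface avoids every integer x-axis point in the box; no y-intercept at any integer in the box.
5. Together with the visible shape, these determine p as stated.

x^2 + 2*y^2 - 3*z^2 + 3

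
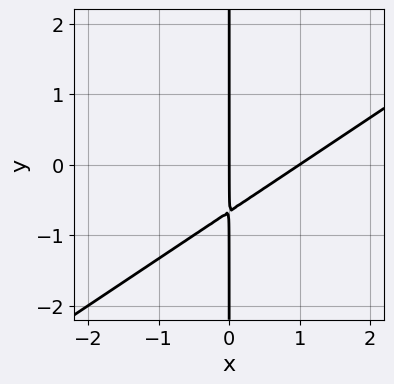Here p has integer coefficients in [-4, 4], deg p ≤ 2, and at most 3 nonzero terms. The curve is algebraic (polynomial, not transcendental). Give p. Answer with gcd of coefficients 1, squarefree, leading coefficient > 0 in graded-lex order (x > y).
Degree: a generic line meets the curve in up to 2 points, so deg p = 2.
Against the integer gridlines: every point of the y-axis in the box is on the curve; among the integer gridlines, it crosses the x-axis at x ∈ {0, 1}.
Solving for integer coefficients yields p as stated.

2*x^2 - 3*x*y - 2*x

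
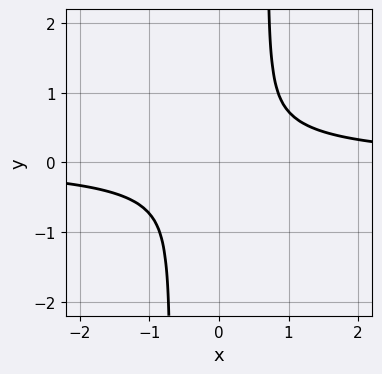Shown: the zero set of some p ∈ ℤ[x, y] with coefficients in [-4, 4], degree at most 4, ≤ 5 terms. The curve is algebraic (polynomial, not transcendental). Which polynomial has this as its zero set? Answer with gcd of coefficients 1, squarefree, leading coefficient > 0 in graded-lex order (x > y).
3*x^3*y + 2*x^2*y^2 - 2*x^2 - x*y - y^2

deg p = 4. No degree-3 curve has this shape.
Putting this together gives p.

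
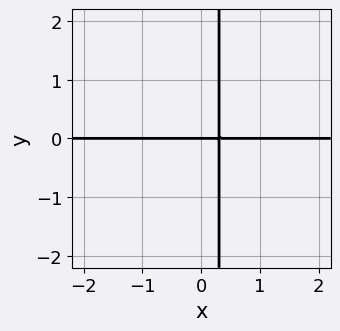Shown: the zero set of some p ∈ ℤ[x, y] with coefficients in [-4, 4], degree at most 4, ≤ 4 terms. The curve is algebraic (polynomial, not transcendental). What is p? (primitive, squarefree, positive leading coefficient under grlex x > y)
x^2*y + 3*x*y - y

deg p = 3. No degree-2 curve has this shape.
Against the integer gridlines: one y-axis crossing is at y = 0; every point of the x-axis in the box is on the curve.
Putting this together gives p.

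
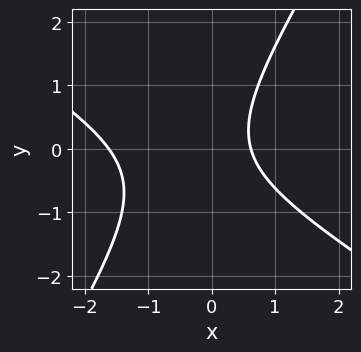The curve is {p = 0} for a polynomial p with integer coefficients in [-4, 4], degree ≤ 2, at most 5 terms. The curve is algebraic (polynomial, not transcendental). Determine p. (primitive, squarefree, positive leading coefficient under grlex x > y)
x^2 + x*y - y^2 + x - 1

1. The degree is 2 — a generic line meets the curve in up to 2 points.
2. From the axis intercepts and sections: the curve avoids every integer y-axis point in the box.
3. Fitting integer coefficients to these (and the overall shape) gives p.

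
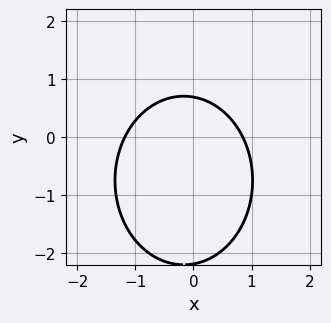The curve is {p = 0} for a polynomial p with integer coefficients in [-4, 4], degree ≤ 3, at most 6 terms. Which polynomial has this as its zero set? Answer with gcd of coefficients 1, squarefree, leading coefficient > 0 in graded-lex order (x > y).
First, degree: the shape is more complex than any degree-1 curve, so deg p = 2.
Finally, the integer polynomial consistent with all of this is the stated p.

3*x^2 + 2*y^2 + x + 3*y - 3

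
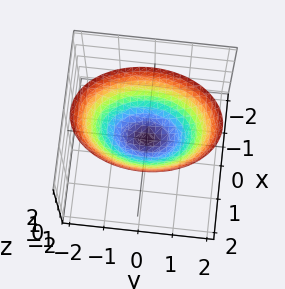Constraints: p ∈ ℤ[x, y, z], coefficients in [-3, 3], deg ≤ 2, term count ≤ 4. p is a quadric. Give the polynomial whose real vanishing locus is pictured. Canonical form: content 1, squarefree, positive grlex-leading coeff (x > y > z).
2*x^2 + y^2 - 2*z

The degree is 2 — a single bowl opening along one axis; a quadric.
Symmetries: the x ↦ −x reflection is a symmetry, so x appears only in even powers; the y ↦ −y reflection is a symmetry, so y appears only in even powers.
Against the integer gridlines: one z-axis crossing is at z = 0; it meets the y-axis at y = 0 (among the integer gridlines); it crosses the x-axis at the gridline x = 0.
Assembling these constraints gives the stated polynomial.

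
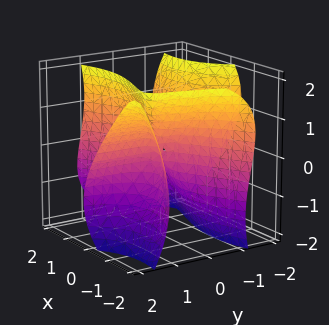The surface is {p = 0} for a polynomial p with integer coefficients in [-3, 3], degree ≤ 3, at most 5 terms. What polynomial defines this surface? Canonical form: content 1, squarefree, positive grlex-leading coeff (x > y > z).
x^3 - 3*x*y^2 - 2*y^2*z - y*z^2 + z^3

First, degree: no degree-2 surface has this shape, so deg p = 3.
Then, reading off the gridlines: the visible y-axis segment lies entirely on the surface; it crosses the z-axis at the gridline z = 0; one x-axis crossing is at x = 0.
Finally, solving for integer coefficients yields p as stated.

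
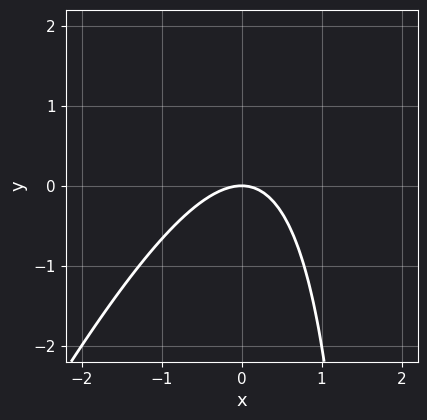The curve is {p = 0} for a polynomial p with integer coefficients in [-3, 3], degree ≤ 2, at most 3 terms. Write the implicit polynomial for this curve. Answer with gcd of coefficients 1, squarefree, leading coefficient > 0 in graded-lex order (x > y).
2*x^2 - x*y + 2*y

(a) The degree is 2 — no degree-1 curve has this shape.
(b) Observable constraints: one y-axis crossing is at y = 0; it crosses the x-axis at the gridline x = 0.
(c) Matching integer coefficients to the picture gives p.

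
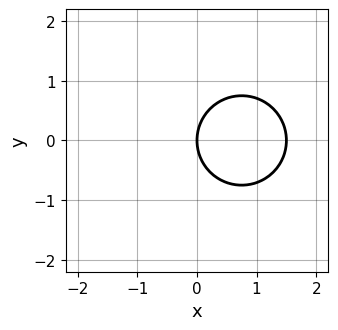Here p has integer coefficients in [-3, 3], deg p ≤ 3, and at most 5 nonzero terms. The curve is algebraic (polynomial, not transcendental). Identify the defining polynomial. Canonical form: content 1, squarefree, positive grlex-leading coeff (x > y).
2*x^2 + 2*y^2 - 3*x

First, the degree is 2 — a generic line meets the curve in up to 2 points.
Then, symmetries: mirror symmetry y ↦ −y ⇒ only even powers of y.
Then, observable constraints: it meets the x-axis at x = 0 (among the integer gridlines); it crosses the y-axis at the gridline y = 0.
Finally, assembling these constraints gives the stated polynomial.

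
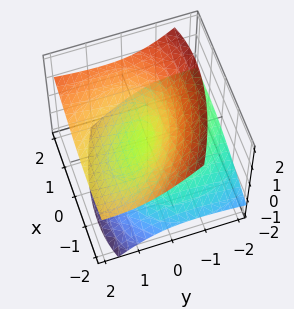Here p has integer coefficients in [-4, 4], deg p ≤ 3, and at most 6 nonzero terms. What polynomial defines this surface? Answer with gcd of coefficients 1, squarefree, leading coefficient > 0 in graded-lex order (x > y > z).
x^2 + x*y + y^2 - 3*y*z - 3*z^2

1. Degree: the shape is more complex than any degree-1 surface, so deg p = 2.
2. Checking where it meets the axes: it crosses the x-axis at the gridline x = 0; it crosses the y-axis at the gridline y = 0; it crosses the z-axis at the gridline z = 0.
3. Together with the visible shape, these determine p as stated.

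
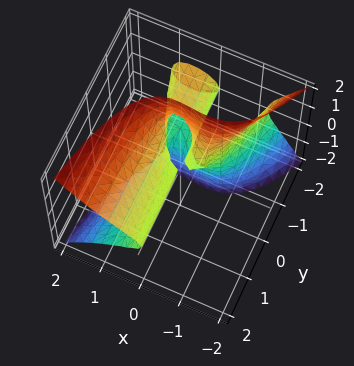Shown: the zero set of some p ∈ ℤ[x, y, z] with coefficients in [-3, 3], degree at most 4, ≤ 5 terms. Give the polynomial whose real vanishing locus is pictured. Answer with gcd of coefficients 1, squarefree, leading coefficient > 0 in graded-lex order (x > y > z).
3*x^3 - 3*y*z^2 + 2*x*y - 2*z^2

First, the degree is 3 — a generic line meets the surface in up to 3 points.
Next, checking where it meets the axes: every point of the y-axis in the box is on the surface; it meets the z-axis at z = 0 (among the integer gridlines); it meets the x-axis at x = 0 (among the integer gridlines).
Finally, putting this together gives p.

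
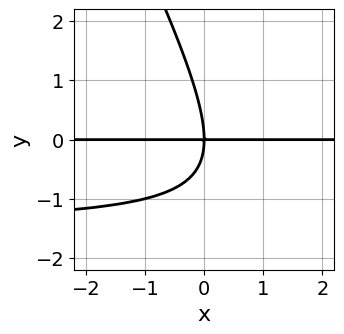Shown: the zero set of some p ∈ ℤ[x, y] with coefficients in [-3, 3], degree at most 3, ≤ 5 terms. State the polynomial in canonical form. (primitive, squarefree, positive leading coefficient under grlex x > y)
deg p = 3. A generic line meets the curve in up to 3 points.
From the axis intercepts and sections: every point of the x-axis in the box is on the curve; one y-axis crossing is at y = 0.
The integer polynomial consistent with all of this is the stated p.

2*x*y^2 + y^3 + 3*x*y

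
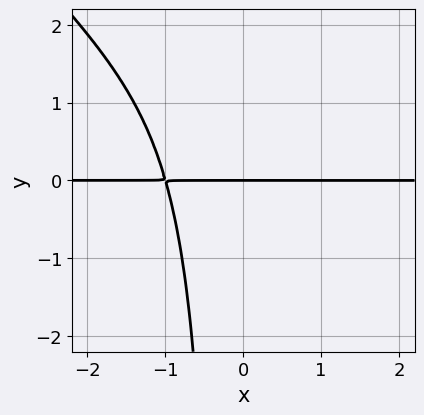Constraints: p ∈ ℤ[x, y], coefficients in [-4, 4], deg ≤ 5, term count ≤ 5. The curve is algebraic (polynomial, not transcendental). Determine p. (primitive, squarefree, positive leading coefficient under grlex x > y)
2*x^3*y + 2*x^2*y^2 + x*y + 3*y

First, the degree is 4 — no degree-3 curve has this shape.
Next, from the visible intercepts: one y-axis crossing is at y = 0; every point of the x-axis in the box is on the curve.
Finally, solving for integer coefficients yields p as stated.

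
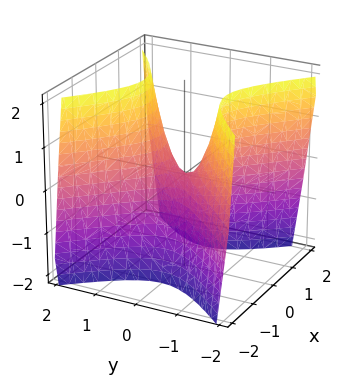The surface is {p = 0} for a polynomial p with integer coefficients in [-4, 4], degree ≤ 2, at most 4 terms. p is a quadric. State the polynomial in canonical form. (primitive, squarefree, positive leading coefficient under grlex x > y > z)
2*x^2 - 2*y^2 + z

(a) The degree is 2 — a hyperbolic paraboloid; a quadric.
(b) Symmetries: mirror symmetry y ↦ −y ⇒ only even powers of y; mirror symmetry x ↦ −x ⇒ only even powers of x.
(c) Against the integer gridlines: one y-axis crossing is at y = 0; it crosses the z-axis at the gridline z = 0.
(d) Solving for integer coefficients yields p as stated.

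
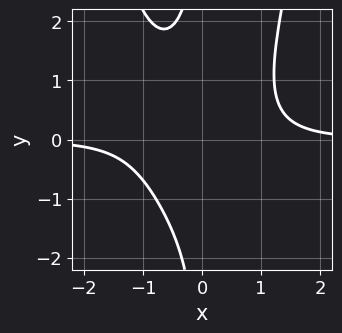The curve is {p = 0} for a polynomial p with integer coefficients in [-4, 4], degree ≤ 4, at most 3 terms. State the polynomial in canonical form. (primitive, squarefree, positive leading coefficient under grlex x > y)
First, the degree is 4 — a generic line meets the curve in up to 4 points.
Next, observable constraints: it misses every integer gridline on the x-axis; no y-intercept at any integer in the box.
Finally, these observations pin down the coefficients.

3*x^3*y - 2*x*y^2 - 3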